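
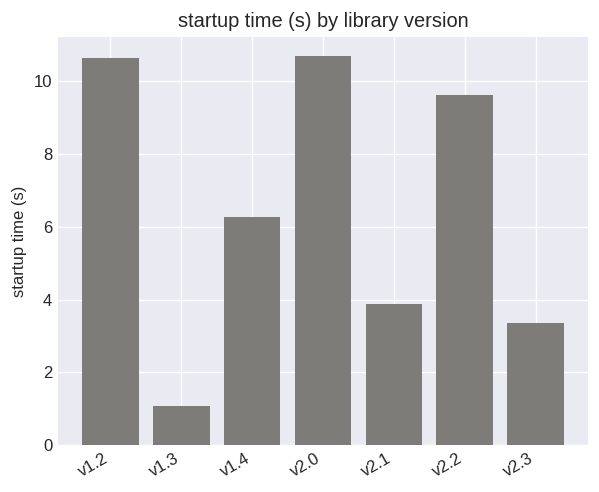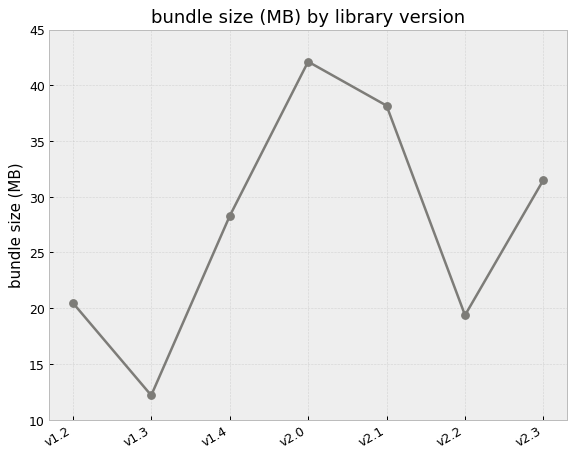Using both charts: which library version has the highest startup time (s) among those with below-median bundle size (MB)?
v1.2

Chart 2 median bundle size (MB) ≈ 30; below-median library versions: v1.2, v1.3, v2.2. Among those, v1.2 has the highest startup time (s) (≈ 11).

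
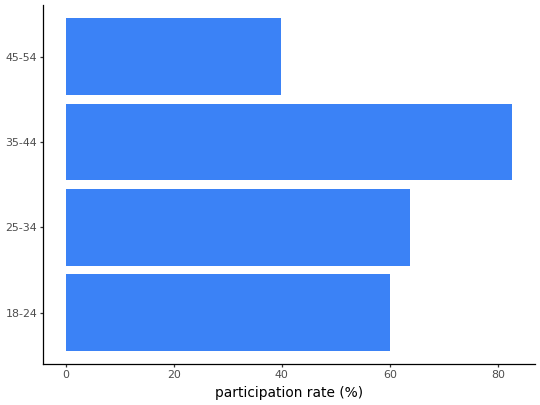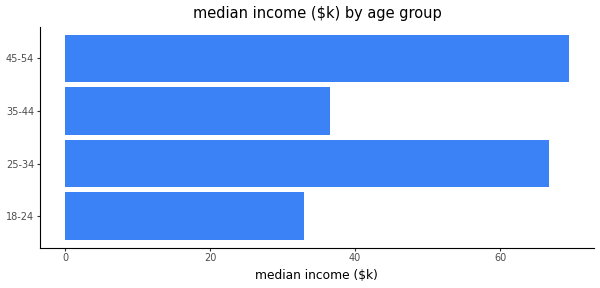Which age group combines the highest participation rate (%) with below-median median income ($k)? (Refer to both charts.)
35-44

Chart 2 median median income ($k) ≈ 50; below-median age groups: 18-24, 35-44. Among those, 35-44 has the highest participation rate (%) (≈ 80).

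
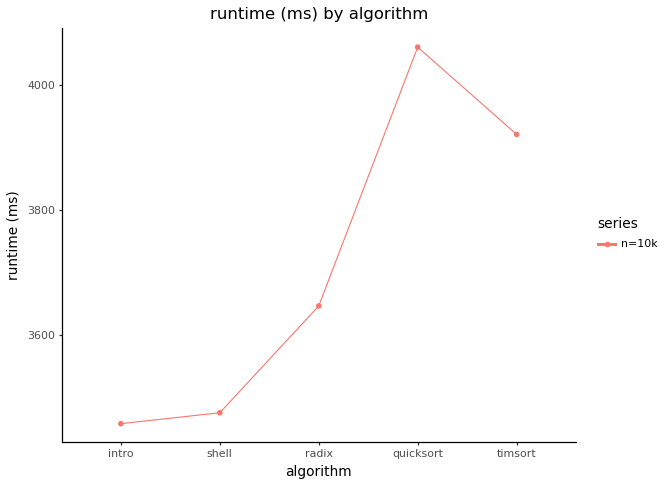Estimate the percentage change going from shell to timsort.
≈ +11.4%

shell ≈ 3500, timsort ≈ 3900; (3900 − 3500) / 3500 ≈ +11.4%.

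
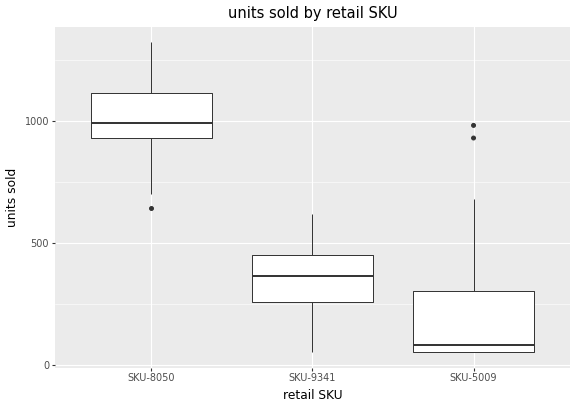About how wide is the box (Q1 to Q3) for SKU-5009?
Q3 ≈ 300, Q1 ≈ 0; IQR ≈ 300.

≈ 300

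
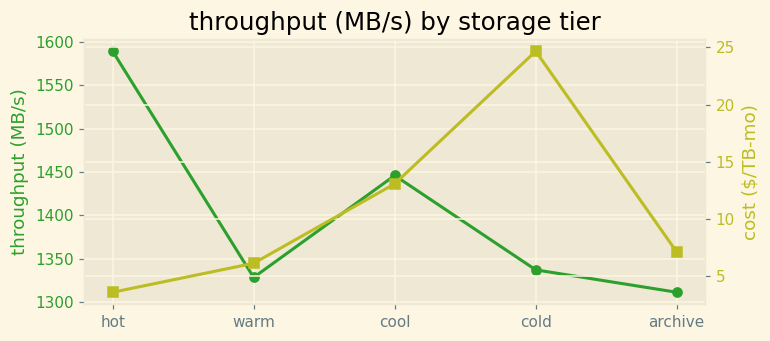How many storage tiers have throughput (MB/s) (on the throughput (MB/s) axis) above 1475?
1

Above 1475: hot.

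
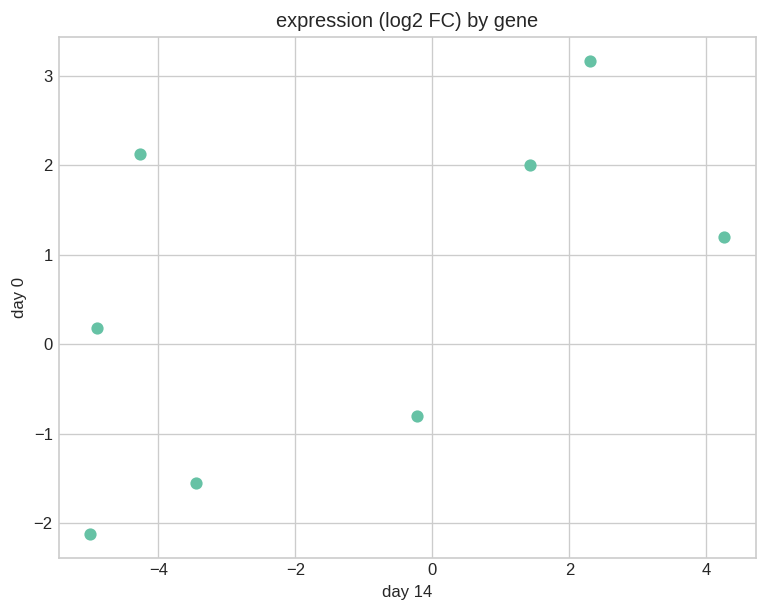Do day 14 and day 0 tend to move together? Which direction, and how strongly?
positive, moderate

Points are positively correlated; moderate (|r| ≈ 0.5).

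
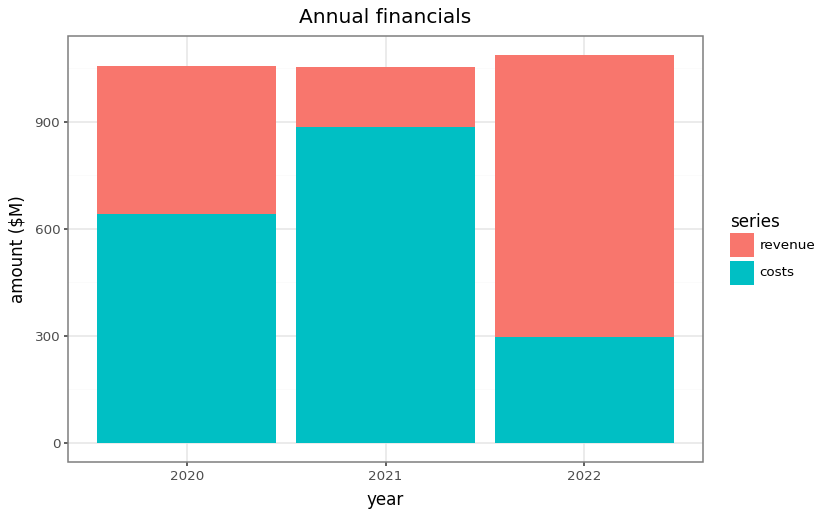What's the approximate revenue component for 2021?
revenue top ≈ 1100, bottom ≈ 900; segment ≈ 200.

≈ 200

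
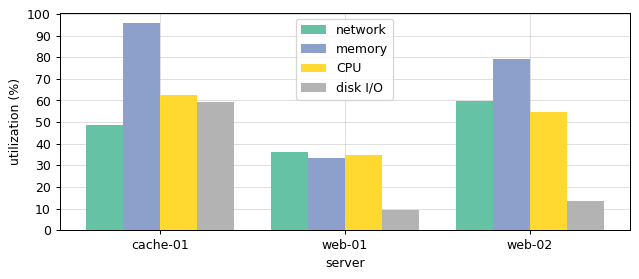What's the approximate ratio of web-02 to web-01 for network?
≈ 1.5×

web-02 ≈ 60, web-01 ≈ 40; 60/40 ≈ 1.5.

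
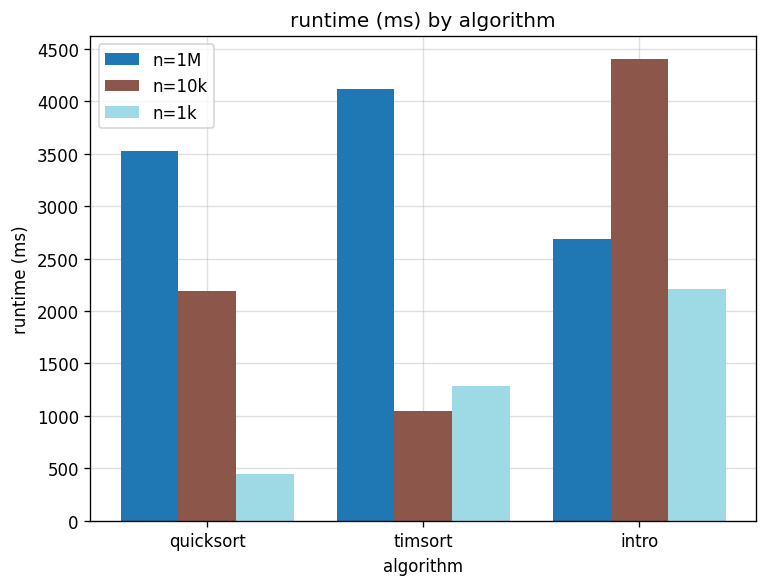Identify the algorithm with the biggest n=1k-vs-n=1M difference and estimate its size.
quicksort, ≈ 3000 ms

quicksort: n=1k ≈ 500, n=1M ≈ 3500 → gap ≈ 3000. Next-largest (timsort) is only ≈ 2500.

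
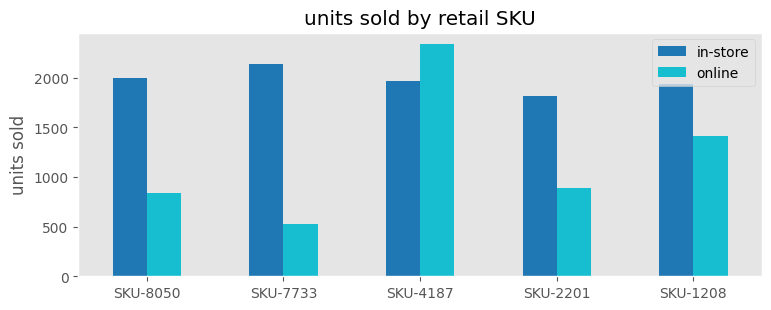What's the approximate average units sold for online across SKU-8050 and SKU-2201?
(800 + 800) / 2 ≈ 800.

≈ 800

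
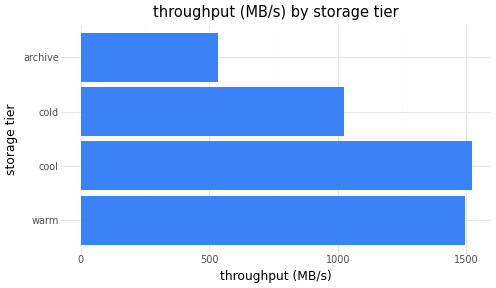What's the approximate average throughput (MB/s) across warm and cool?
≈ 1500

(1400 + 1600) / 2 ≈ 1500.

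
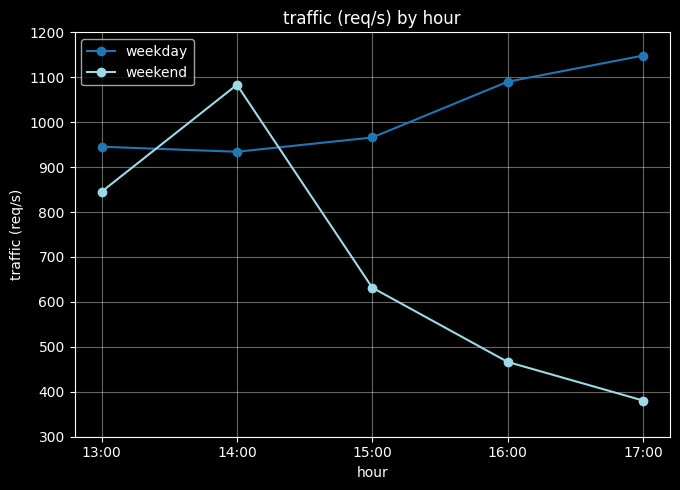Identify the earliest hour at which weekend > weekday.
14:00

13:00: weekend ≈ 800 vs weekday ≈ 900 (not yet); 14:00: weekend ≈ 1100 vs weekday ≈ 900 (first crossover).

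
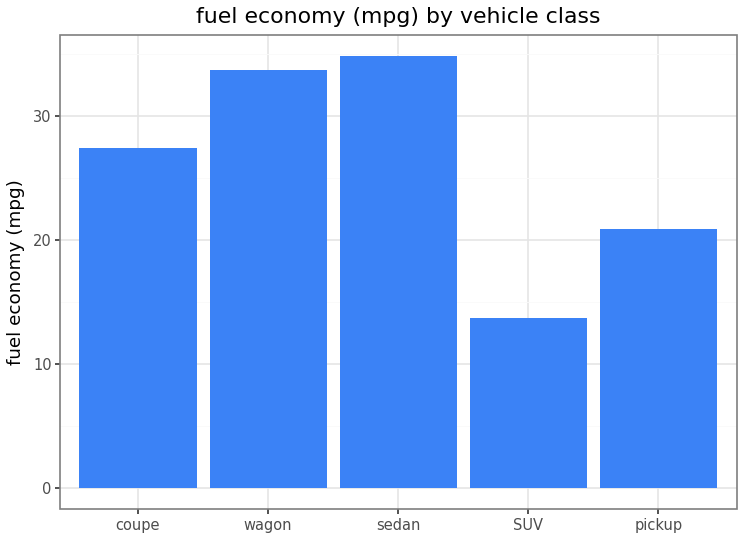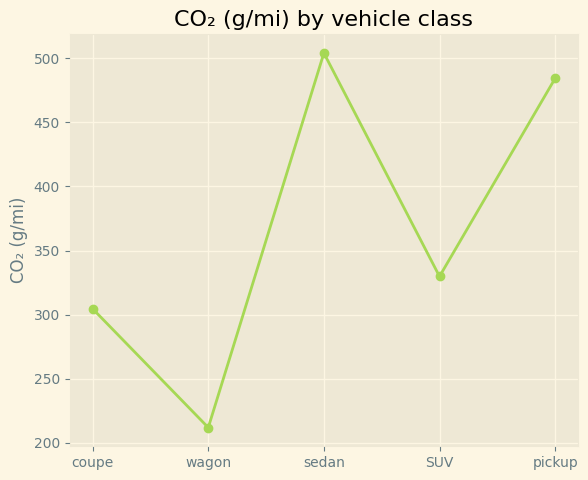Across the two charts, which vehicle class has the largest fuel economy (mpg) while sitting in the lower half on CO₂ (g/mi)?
wagon

Chart 2 median CO₂ (g/mi) ≈ 350; below-median vehicle classes: coupe, wagon. Among those, wagon has the highest fuel economy (mpg) (≈ 35).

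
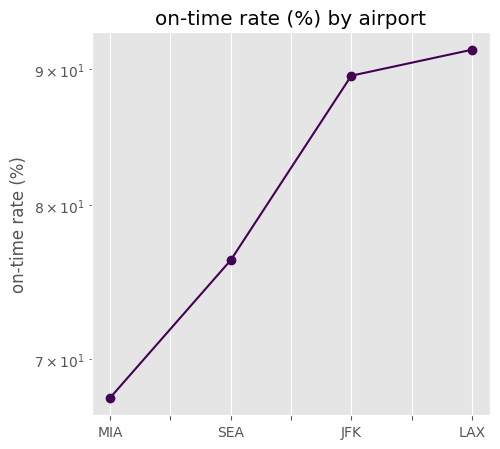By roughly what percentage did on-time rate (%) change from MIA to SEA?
MIA ≈ 68, SEA ≈ 76; (76 − 68) / 68 ≈ +11.8%.

≈ +11.8%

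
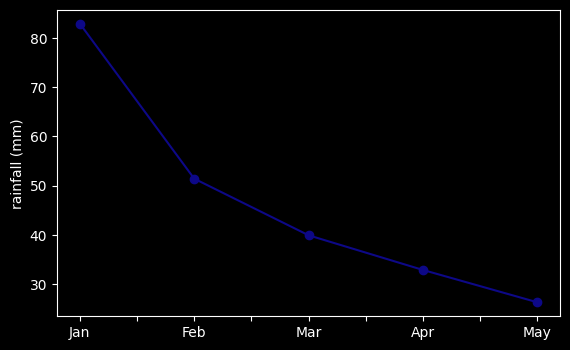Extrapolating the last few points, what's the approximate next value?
Last three: 40, 35, 25 → slope ≈ -7.5/step → next ≈ 17.5.

≈ 17.5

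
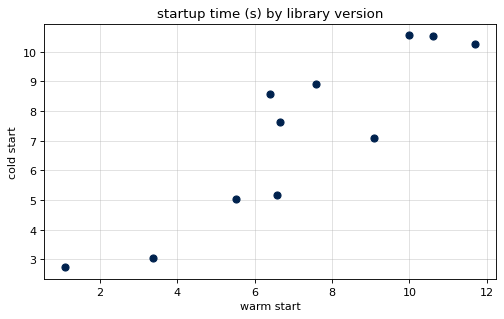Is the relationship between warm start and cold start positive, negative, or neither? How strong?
Points are positively correlated; strong (|r| ≈ 0.9).

positive, strong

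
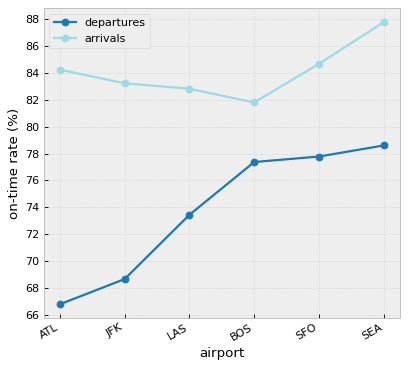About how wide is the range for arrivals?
Max SEA ≈ 88, min BOS ≈ 82; range ≈ 6.

≈ 6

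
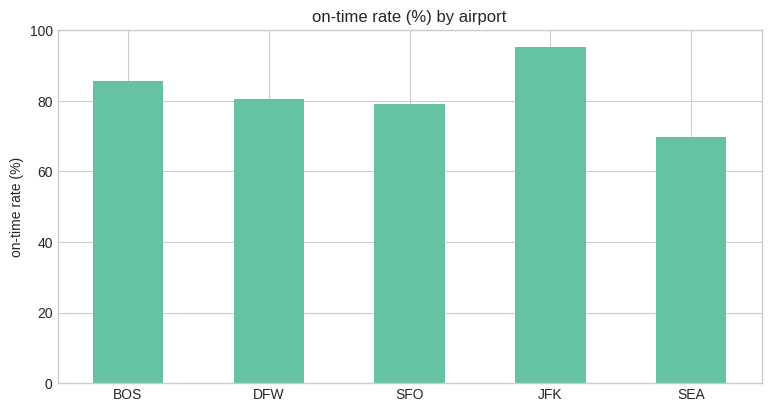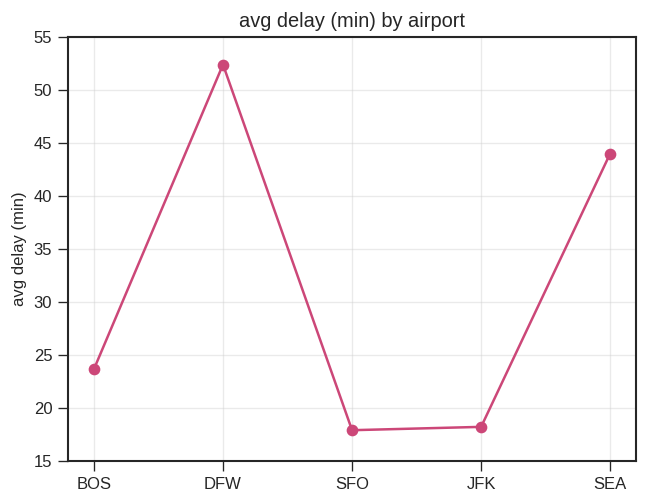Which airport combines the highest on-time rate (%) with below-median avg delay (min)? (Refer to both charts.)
JFK

Chart 2 median avg delay (min) ≈ 25; below-median airports: SFO, JFK. Among those, JFK has the highest on-time rate (%) (≈ 100).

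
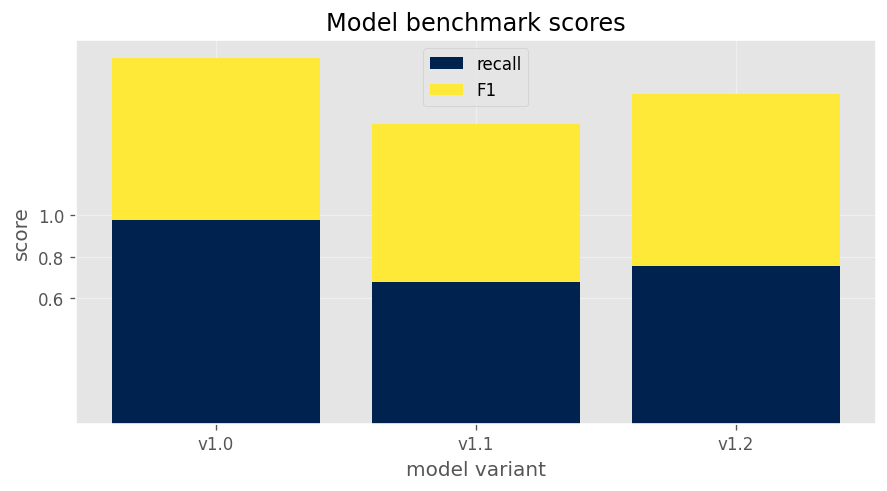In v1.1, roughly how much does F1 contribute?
≈ 0.8

F1 top ≈ 1.4, bottom ≈ 0.6; segment ≈ 0.8.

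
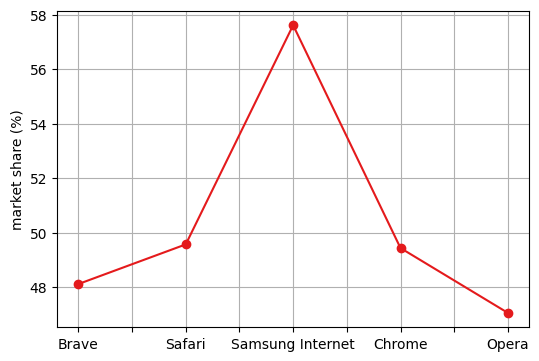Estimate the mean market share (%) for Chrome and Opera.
(49 + 47) / 2 ≈ 48.

≈ 48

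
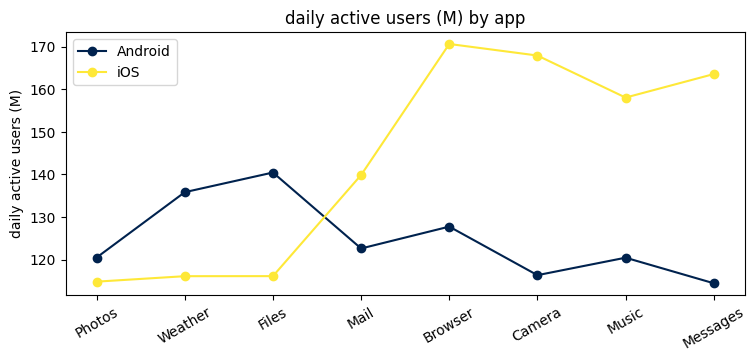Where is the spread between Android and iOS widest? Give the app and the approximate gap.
Camera, ≈ 55 M

Camera: Android ≈ 115, iOS ≈ 170 → gap ≈ 55. Next-largest (Messages) is only ≈ 50.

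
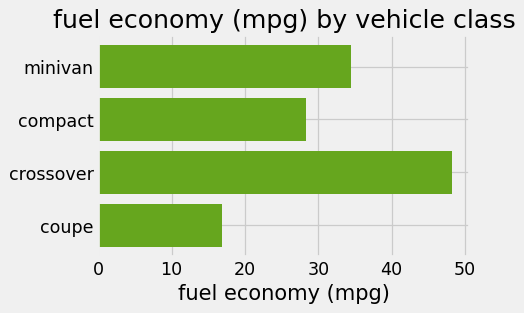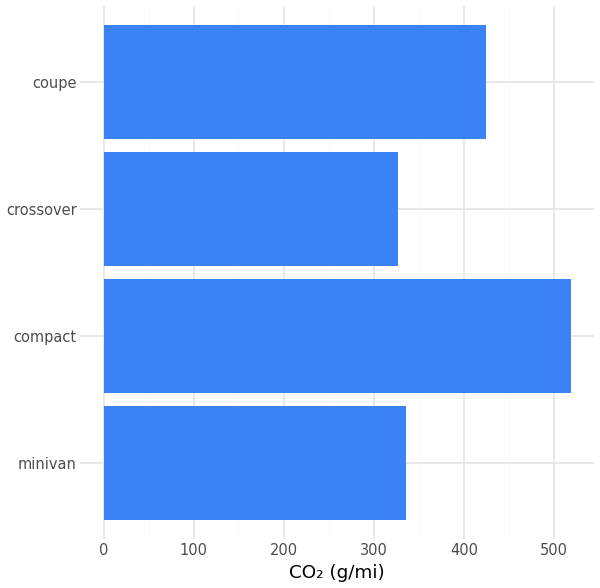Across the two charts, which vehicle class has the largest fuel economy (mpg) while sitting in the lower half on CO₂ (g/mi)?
Chart 2 median CO₂ (g/mi) ≈ 400; below-median vehicle classes: minivan, crossover. Among those, crossover has the highest fuel economy (mpg) (≈ 50).

crossover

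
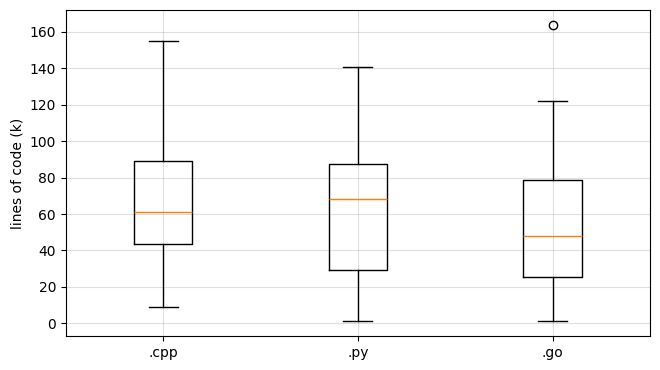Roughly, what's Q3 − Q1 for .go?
≈ 52

Q3 ≈ 78, Q1 ≈ 26; IQR ≈ 52.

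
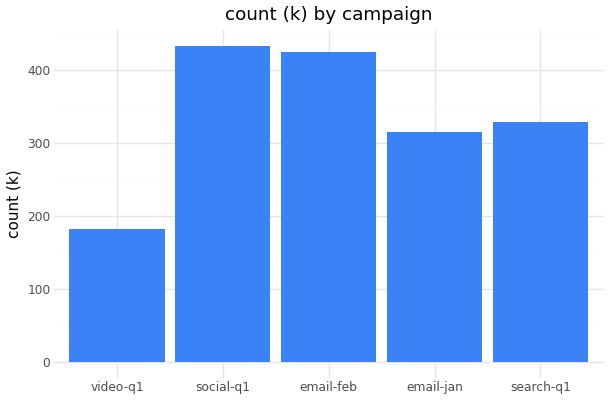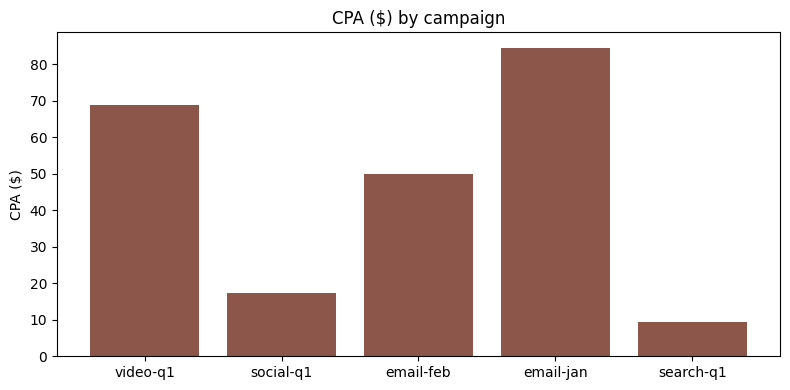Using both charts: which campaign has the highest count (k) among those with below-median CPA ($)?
Chart 2 median CPA ($) ≈ 50; below-median campaigns: social-q1, search-q1. Among those, social-q1 has the highest count (k) (≈ 450).

social-q1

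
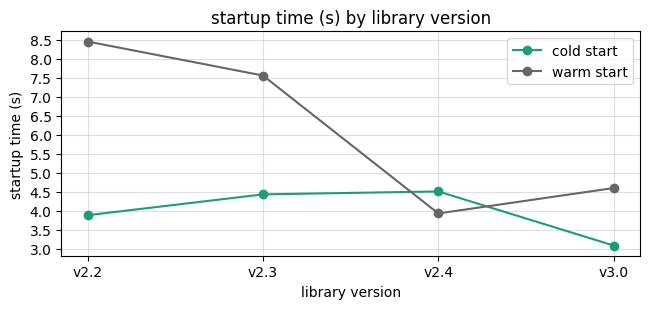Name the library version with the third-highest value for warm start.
Top 4 for warm start: v2.2 ≈ 8.5, v2.3 ≈ 7.5, v3.0 ≈ 4.5, v2.4 ≈ 4.0.

v3.0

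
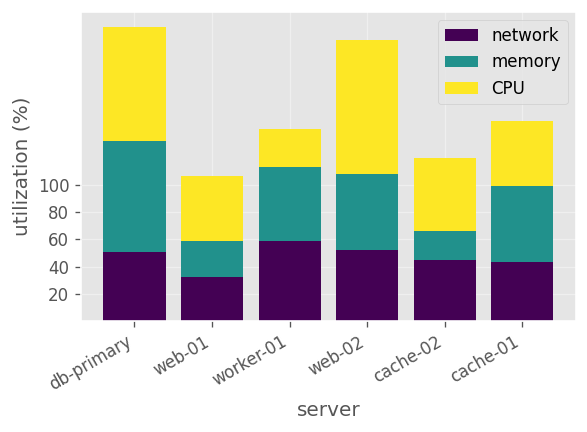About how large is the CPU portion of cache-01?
≈ 40

CPU top ≈ 140, bottom ≈ 100; segment ≈ 40.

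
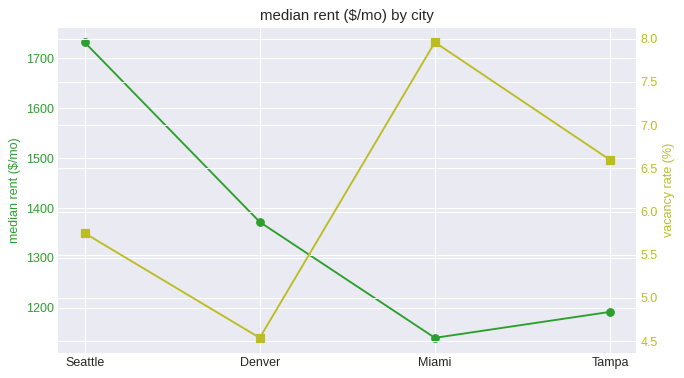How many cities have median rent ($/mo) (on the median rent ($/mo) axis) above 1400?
Above 1400: Seattle.

1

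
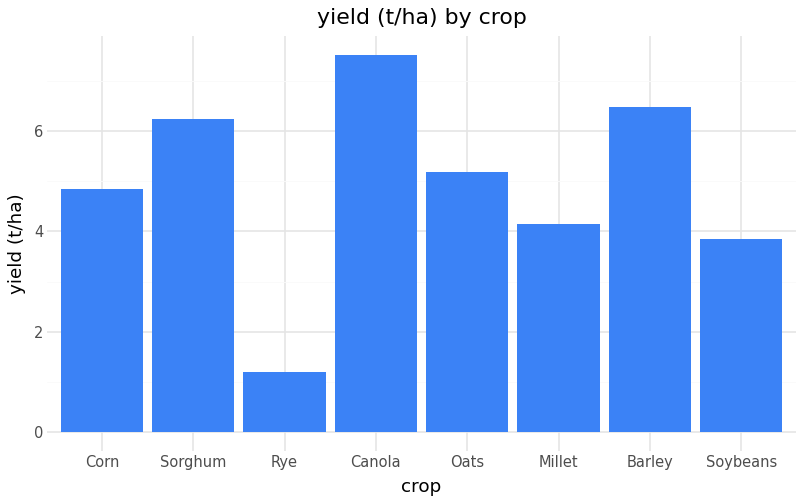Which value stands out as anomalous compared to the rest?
Rye

Rye ≈ 1; the rest sit between ≈ 4 and ≈ 8.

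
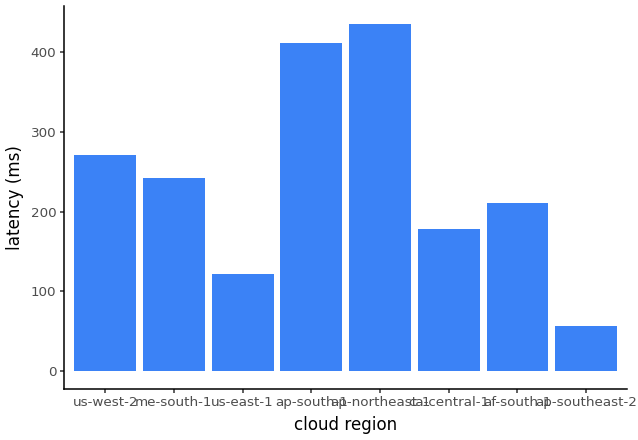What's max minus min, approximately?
≈ 400

Max ap-northeast-1 ≈ 450, min ap-southeast-2 ≈ 50; range ≈ 400.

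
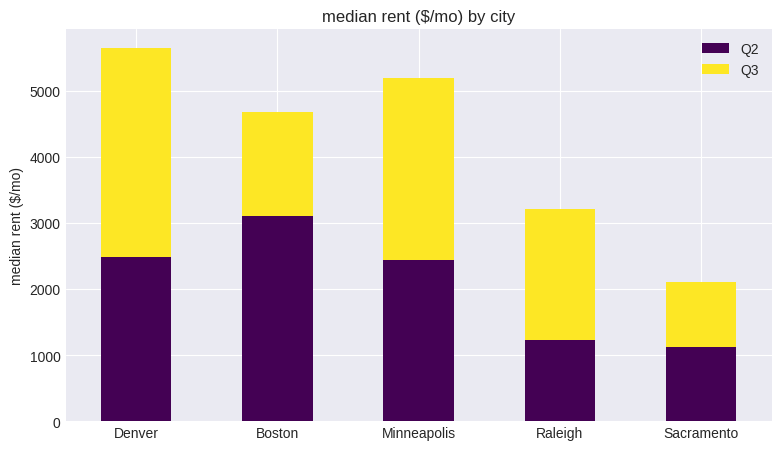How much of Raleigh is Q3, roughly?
≈ 2000

Q3 top ≈ 3000, bottom ≈ 1000; segment ≈ 2000.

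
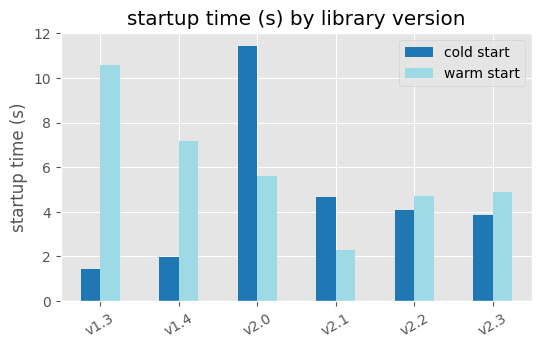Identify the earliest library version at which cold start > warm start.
v2.0

v1.4: cold start ≈ 2 vs warm start ≈ 7 (not yet); v2.0: cold start ≈ 11 vs warm start ≈ 6 (first crossover).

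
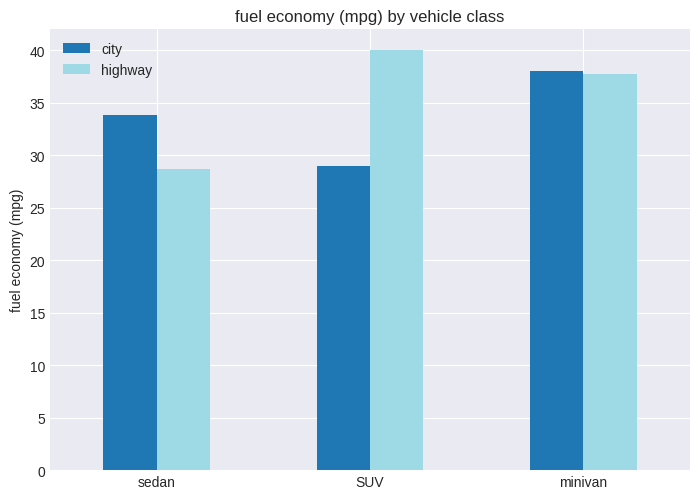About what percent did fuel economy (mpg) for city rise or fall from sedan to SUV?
≈ -14.3%

sedan ≈ 35, SUV ≈ 30; (30 − 35) / 35 ≈ -14.3%.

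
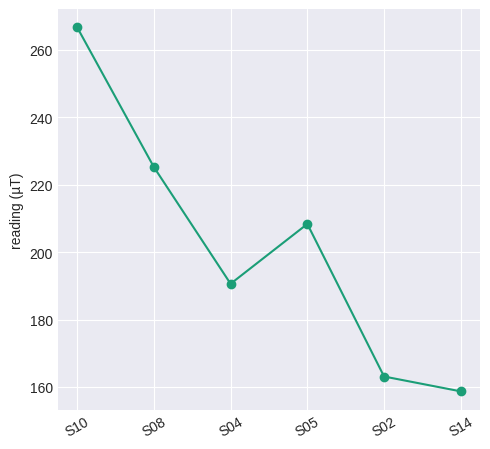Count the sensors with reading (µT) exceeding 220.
2

Above 220: S10, S08.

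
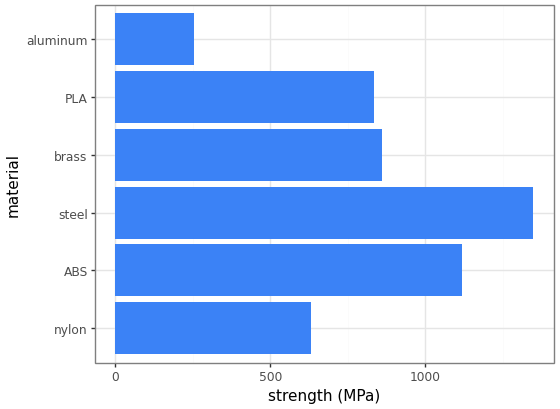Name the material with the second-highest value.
Top 3: steel ≈ 1400, ABS ≈ 1200, brass ≈ 800.

ABS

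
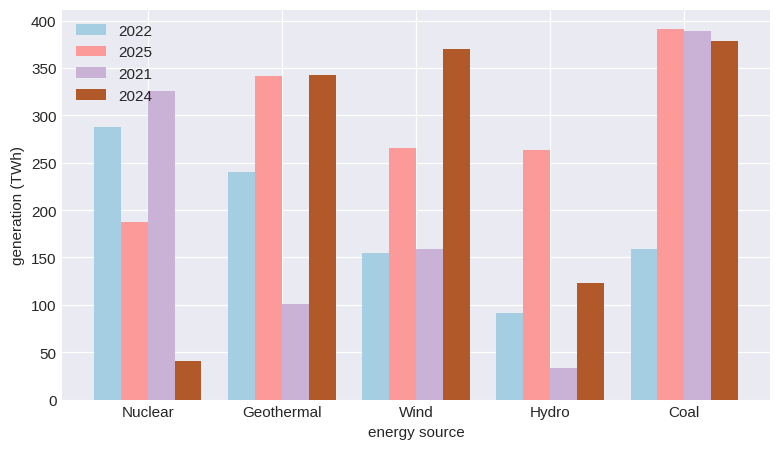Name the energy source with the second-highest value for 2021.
Top 3 for 2021: Coal ≈ 400, Nuclear ≈ 350, Wind ≈ 150.

Nuclear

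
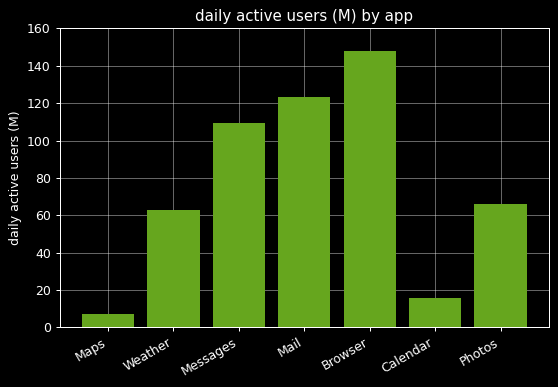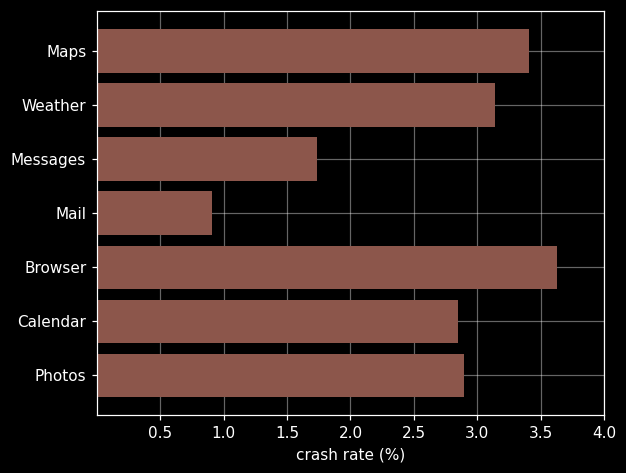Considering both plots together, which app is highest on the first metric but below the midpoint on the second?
Chart 2 median crash rate (%) ≈ 3; below-median apps: Messages, Mail, Calendar. Among those, Mail has the highest daily active users (M) (≈ 120).

Mail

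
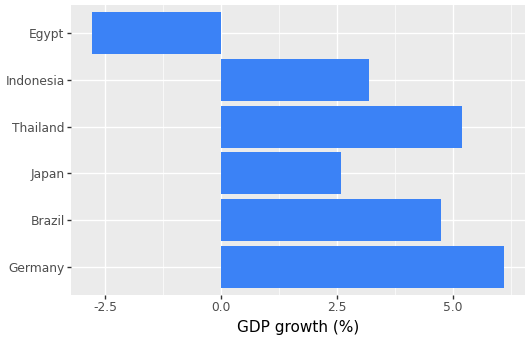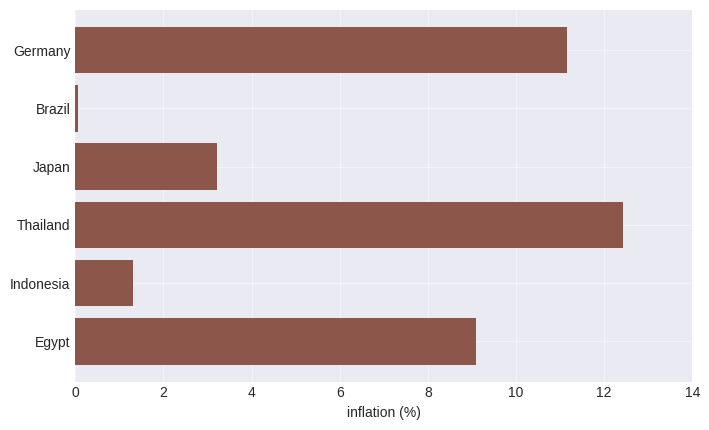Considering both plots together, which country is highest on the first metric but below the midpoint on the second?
Brazil

Chart 2 median inflation (%) ≈ 6; below-median countries: Brazil, Japan, Indonesia. Among those, Brazil has the highest GDP growth (%) (≈ 5).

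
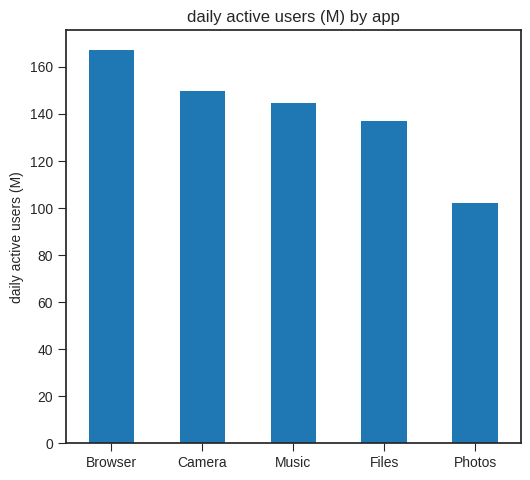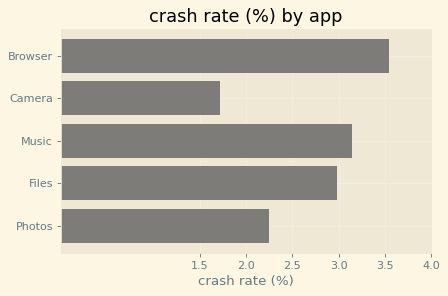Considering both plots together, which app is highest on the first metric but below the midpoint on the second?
Chart 2 median crash rate (%) ≈ 3; below-median apps: Camera, Photos. Among those, Camera has the highest daily active users (M) (≈ 140).

Camera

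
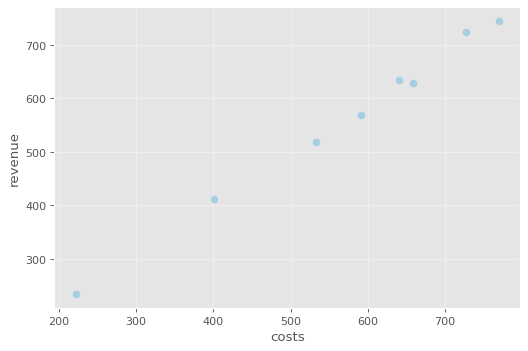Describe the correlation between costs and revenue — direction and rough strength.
positive, strong

Points are positively correlated; strong (|r| ≈ 1.0).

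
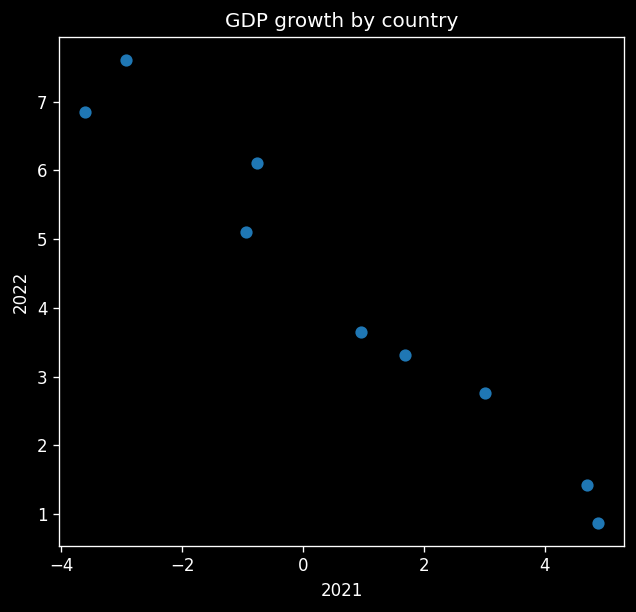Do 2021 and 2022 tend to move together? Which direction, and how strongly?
negative, strong

Points are negatively correlated; strong (|r| ≈ 1.0).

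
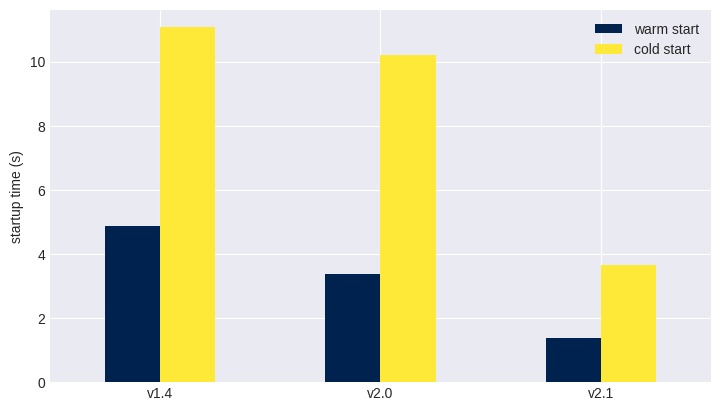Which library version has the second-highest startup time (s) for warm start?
v2.0

Top 3 for warm start: v1.4 ≈ 5, v2.0 ≈ 3, v2.1 ≈ 1.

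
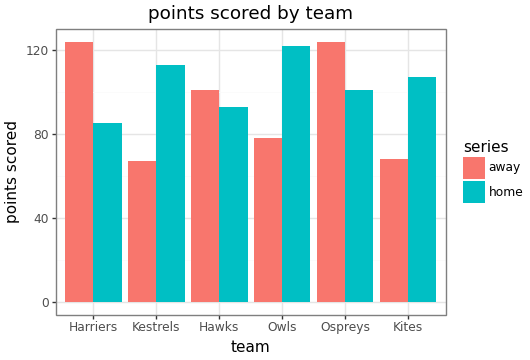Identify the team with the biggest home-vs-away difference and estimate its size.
Kestrels: home ≈ 120, away ≈ 60 → gap ≈ 60. Next-largest (Owls) is only ≈ 40.

Kestrels, ≈ 60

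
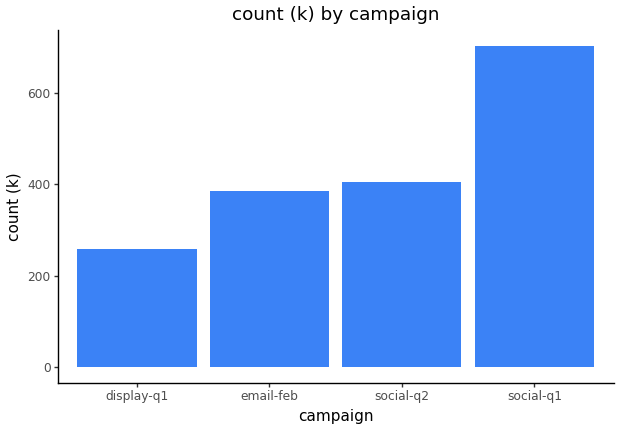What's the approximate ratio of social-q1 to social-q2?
social-q1 ≈ 700, social-q2 ≈ 400; 700/400 ≈ 1.75.

≈ 1.75×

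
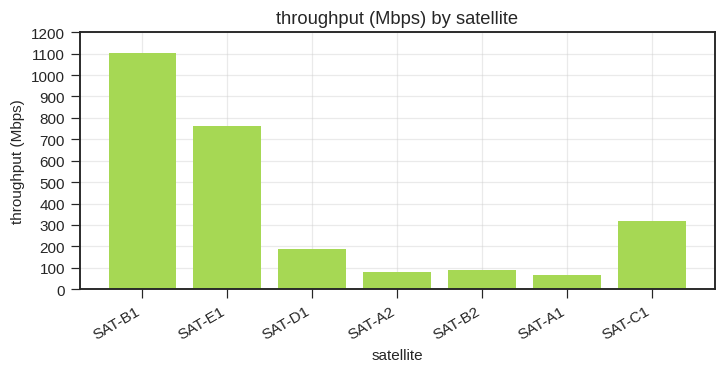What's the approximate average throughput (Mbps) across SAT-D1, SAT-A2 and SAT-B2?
≈ 133

(200 + 100 + 100) / 3 ≈ 133.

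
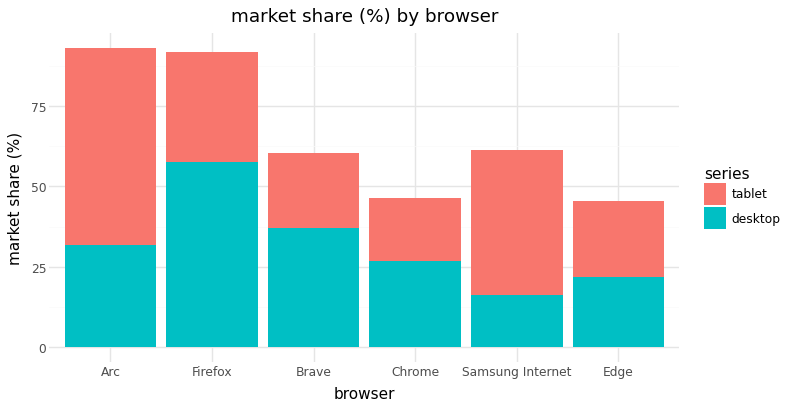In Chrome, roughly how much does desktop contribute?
desktop top ≈ 30, bottom ≈ 0; segment ≈ 30.

≈ 30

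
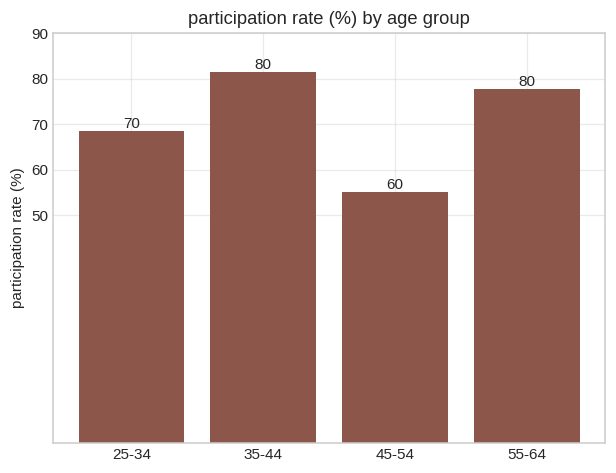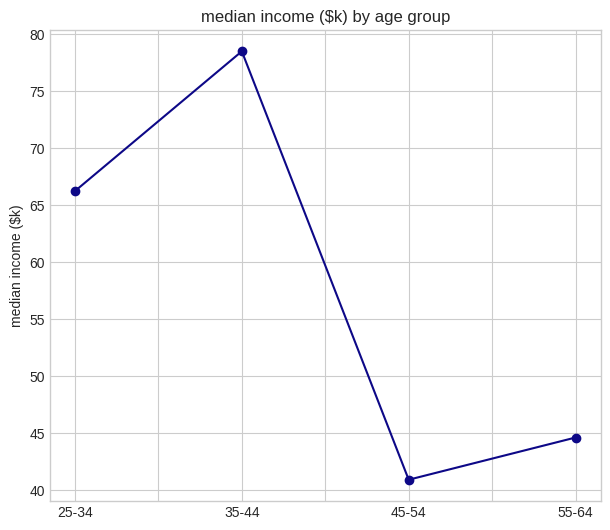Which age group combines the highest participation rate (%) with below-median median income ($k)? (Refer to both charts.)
55-64

Chart 2 median median income ($k) ≈ 60; below-median age groups: 45-54, 55-64. Among those, 55-64 has the highest participation rate (%) (≈ 80).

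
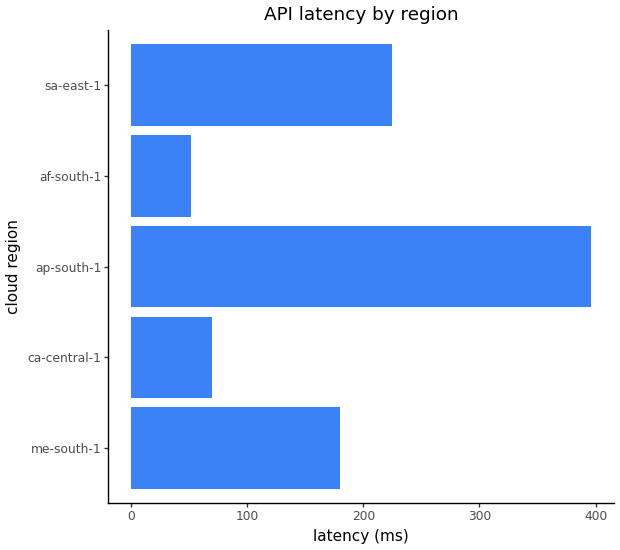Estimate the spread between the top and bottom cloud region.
≈ 350

Max ap-south-1 ≈ 400, min af-south-1 ≈ 50; range ≈ 350.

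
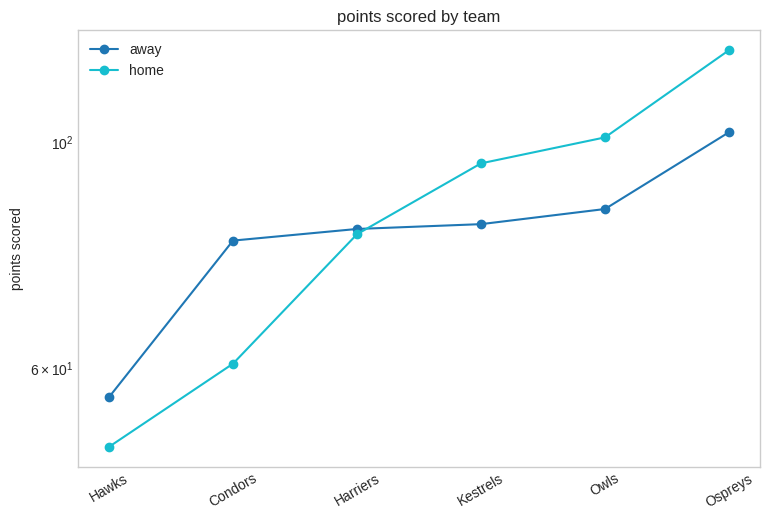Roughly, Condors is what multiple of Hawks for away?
≈ 1.33×

Condors ≈ 80, Hawks ≈ 60; 80/60 ≈ 1.33.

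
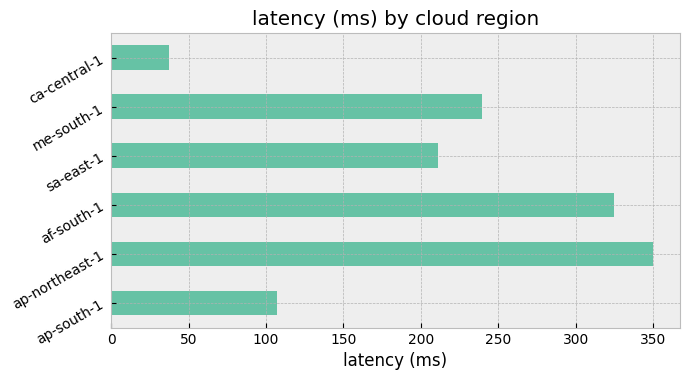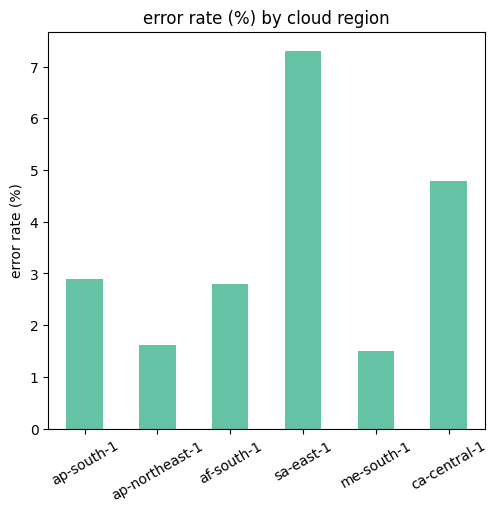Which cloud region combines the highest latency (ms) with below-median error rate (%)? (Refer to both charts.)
ap-northeast-1

Chart 2 median error rate (%) ≈ 3; below-median cloud regions: ap-northeast-1, af-south-1, me-south-1. Among those, ap-northeast-1 has the highest latency (ms) (≈ 350).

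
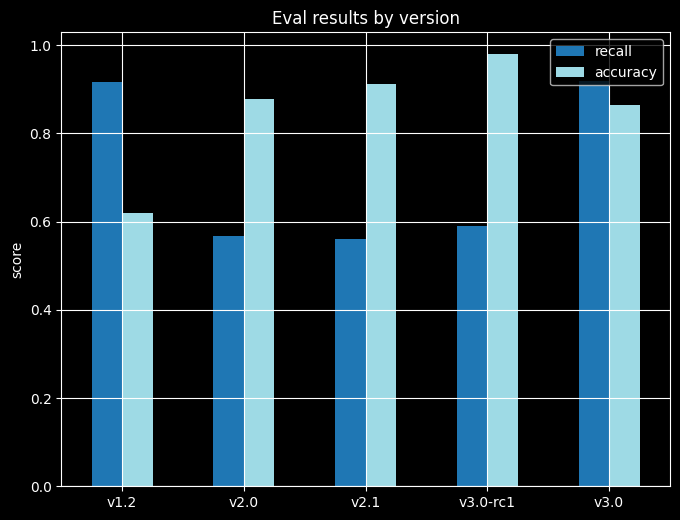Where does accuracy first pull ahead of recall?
v1.2: accuracy ≈ 0.6 vs recall ≈ 0.9 (not yet); v2.0: accuracy ≈ 0.9 vs recall ≈ 0.6 (first crossover).

v2.0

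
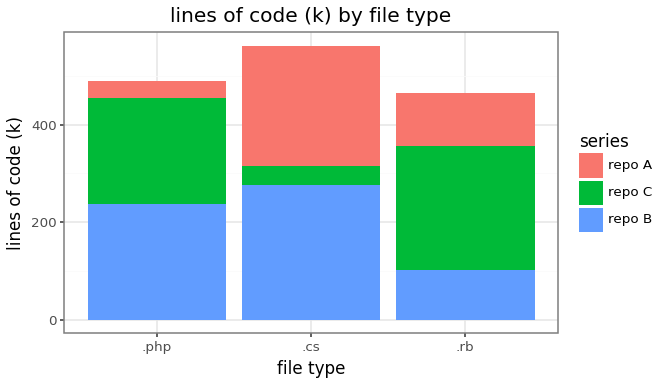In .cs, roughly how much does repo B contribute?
≈ 300

repo B top ≈ 300, bottom ≈ 0; segment ≈ 300.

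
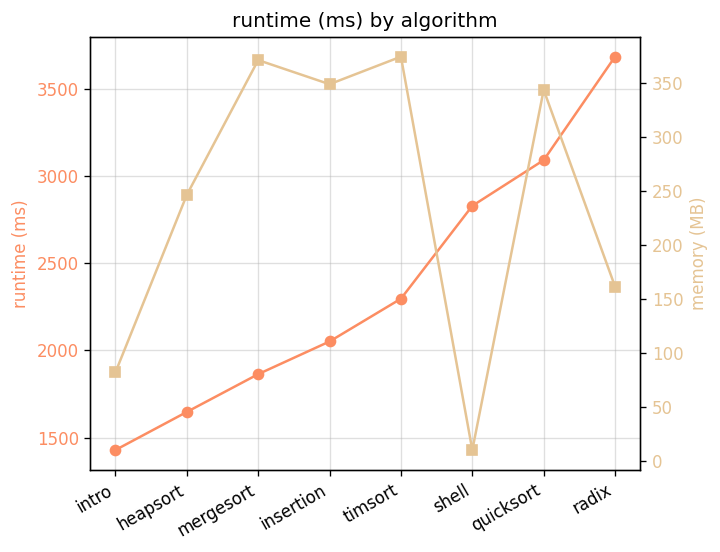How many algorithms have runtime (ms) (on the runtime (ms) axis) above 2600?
Above 2600: shell, quicksort, radix.

3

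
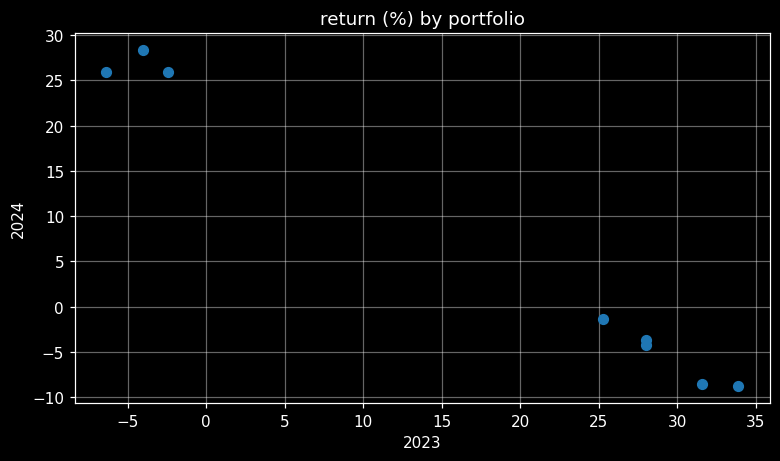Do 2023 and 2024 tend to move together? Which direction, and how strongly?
Points are negatively correlated; strong (|r| ≈ 1.0).

negative, strong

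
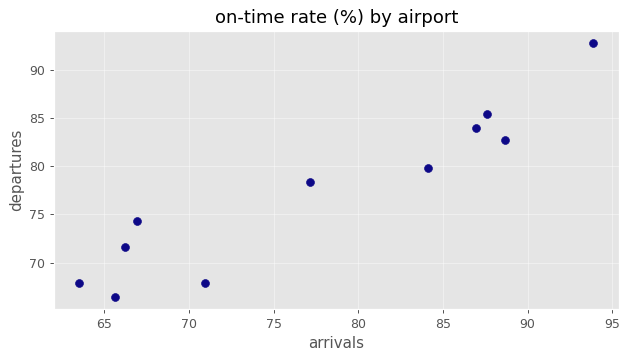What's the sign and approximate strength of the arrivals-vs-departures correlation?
Points are positively correlated; strong (|r| ≈ 0.9).

positive, strong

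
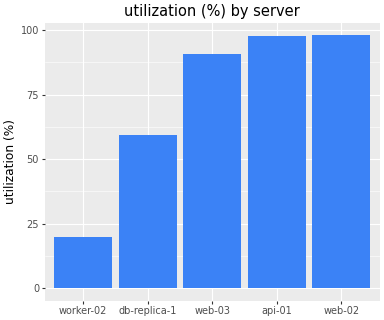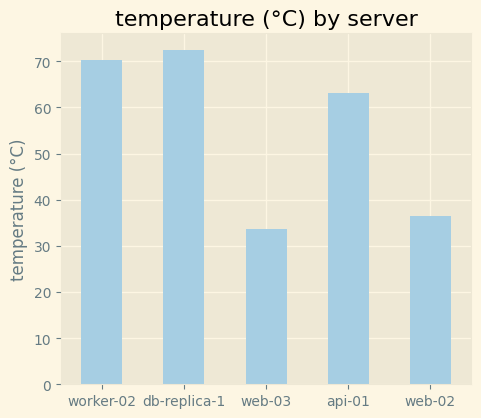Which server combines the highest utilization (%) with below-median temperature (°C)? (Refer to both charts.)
Chart 2 median temperature (°C) ≈ 60; below-median servers: web-03, web-02. Among those, web-02 has the highest utilization (%) (≈ 100).

web-02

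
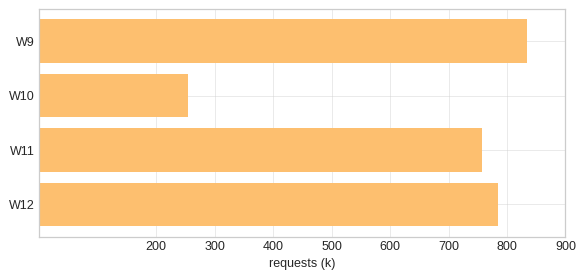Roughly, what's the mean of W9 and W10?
(800 + 300) / 2 ≈ 550.

≈ 550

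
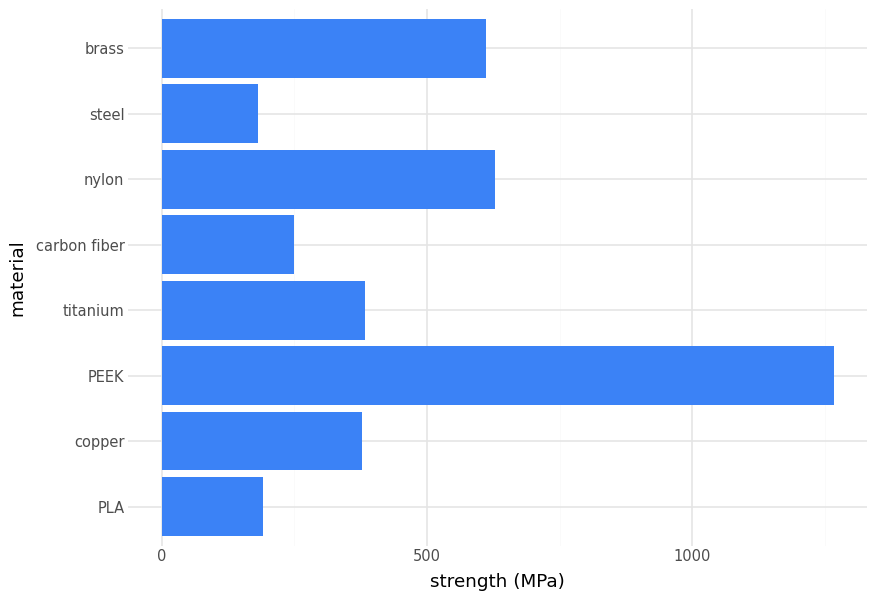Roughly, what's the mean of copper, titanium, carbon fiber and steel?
≈ 300

(400 + 400 + 200 + 200) / 4 ≈ 300.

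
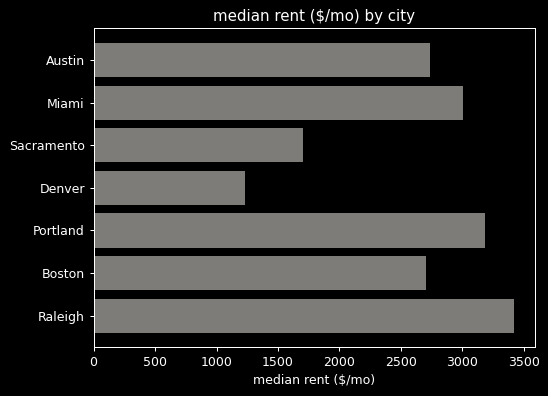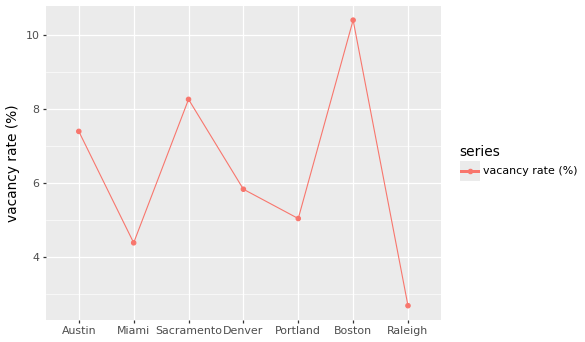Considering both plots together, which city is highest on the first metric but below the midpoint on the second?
Chart 2 median vacancy rate (%) ≈ 6; below-median cities: Miami, Portland, Raleigh. Among those, Raleigh has the highest median rent ($/mo) (≈ 3500).

Raleigh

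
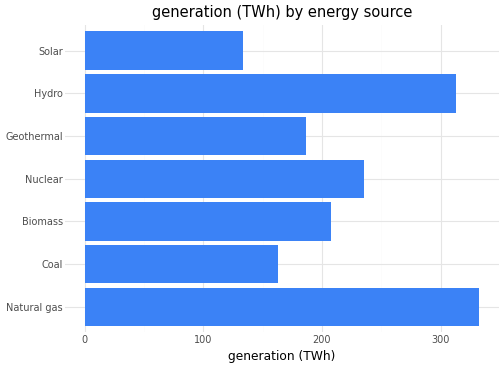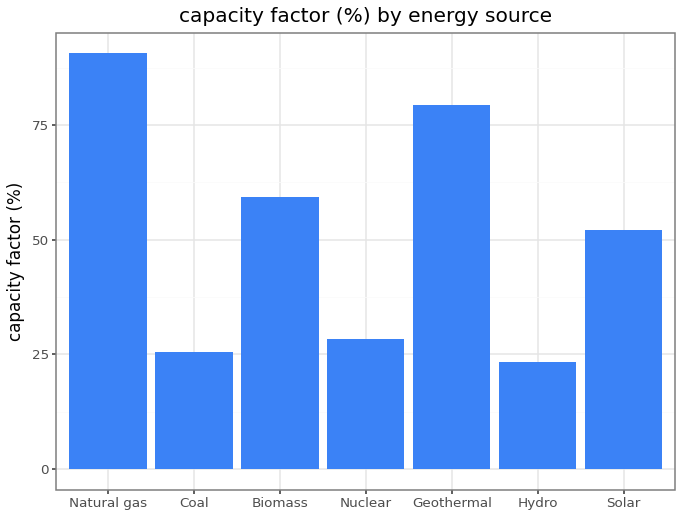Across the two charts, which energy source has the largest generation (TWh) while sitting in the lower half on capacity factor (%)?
Hydro

Chart 2 median capacity factor (%) ≈ 50; below-median energy sources: Coal, Nuclear, Hydro. Among those, Hydro has the highest generation (TWh) (≈ 300).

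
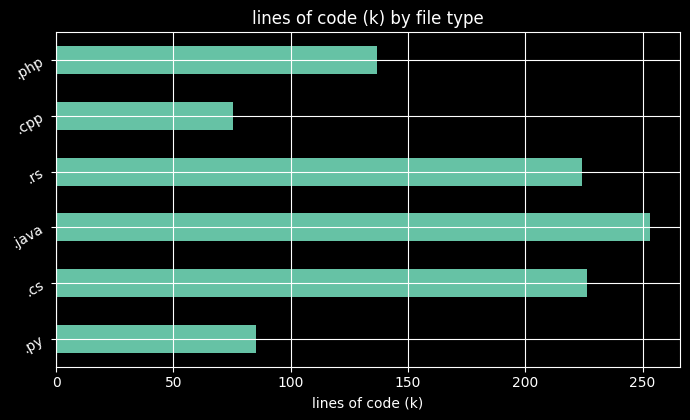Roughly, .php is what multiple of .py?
≈ 1.67×

.php ≈ 125, .py ≈ 75; 125/75 ≈ 1.67.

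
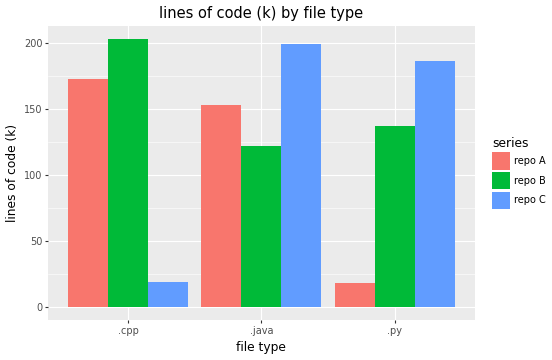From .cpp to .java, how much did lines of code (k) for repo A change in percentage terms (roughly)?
≈ -11.1%

.cpp ≈ 180, .java ≈ 160; (160 − 180) / 180 ≈ -11.1%.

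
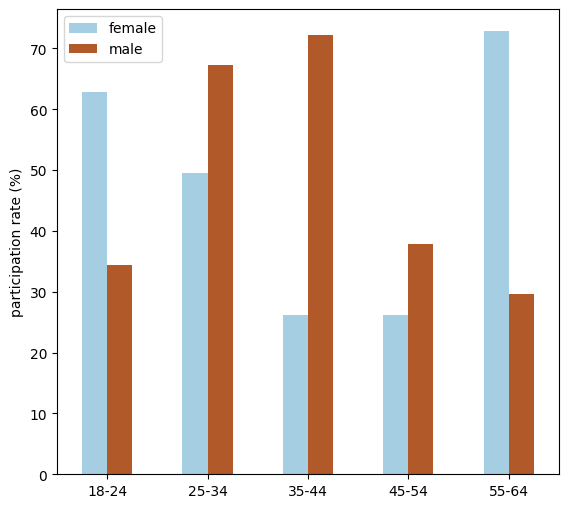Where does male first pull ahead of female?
25-34

18-24: male ≈ 30 vs female ≈ 60 (not yet); 25-34: male ≈ 70 vs female ≈ 50 (first crossover).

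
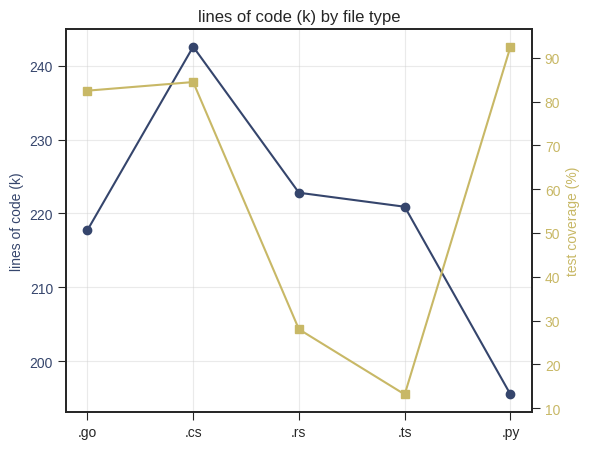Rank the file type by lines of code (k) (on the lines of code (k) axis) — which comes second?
.rs

Top 3 (on the lines of code (k) axis): .cs ≈ 245, .rs ≈ 225, .ts ≈ 220.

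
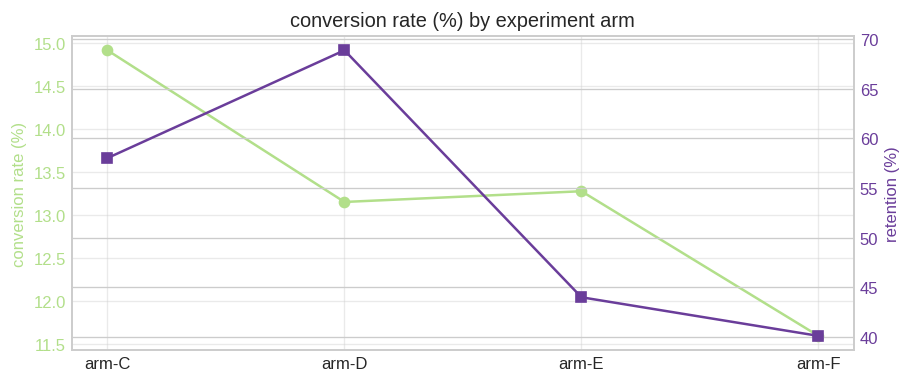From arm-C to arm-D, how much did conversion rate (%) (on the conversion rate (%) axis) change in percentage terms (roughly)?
arm-C ≈ 15.0, arm-D ≈ 13.0; (13.0 − 15.0) / 15.0 ≈ -13.3%.

≈ -13.3%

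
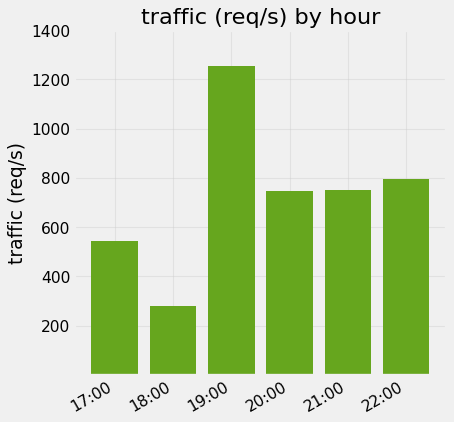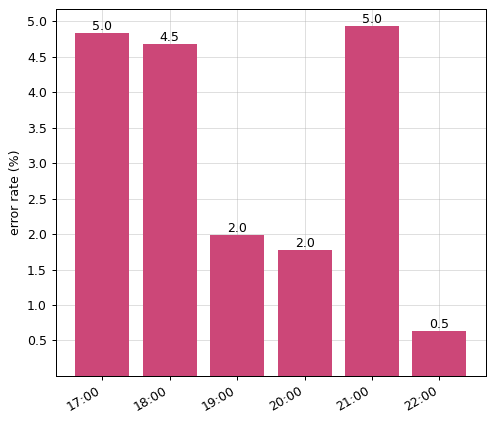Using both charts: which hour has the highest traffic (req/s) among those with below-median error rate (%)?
19:00

Chart 2 median error rate (%) ≈ 3.5; below-median hours: 19:00, 20:00, 22:00. Among those, 19:00 has the highest traffic (req/s) (≈ 1200).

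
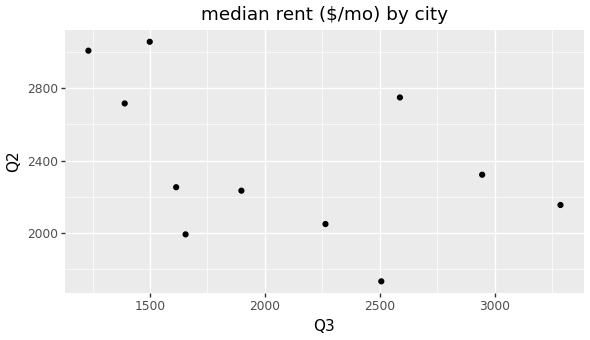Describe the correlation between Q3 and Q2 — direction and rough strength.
Points are negatively correlated; moderate (|r| ≈ 0.5).

negative, moderate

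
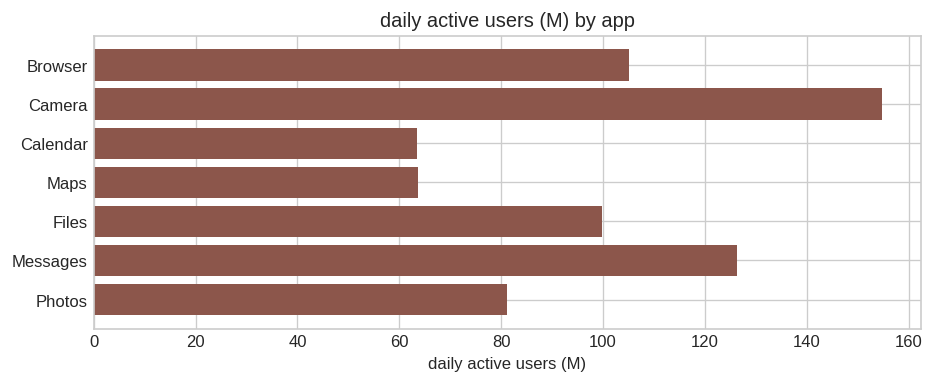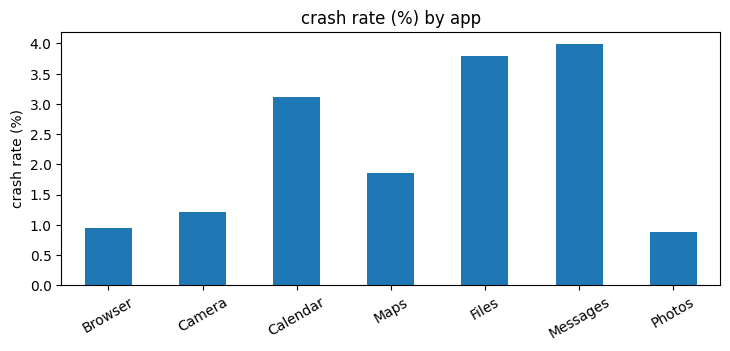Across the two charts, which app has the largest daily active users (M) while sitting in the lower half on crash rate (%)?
Chart 2 median crash rate (%) ≈ 2; below-median apps: Browser, Camera, Photos. Among those, Camera has the highest daily active users (M) (≈ 160).

Camera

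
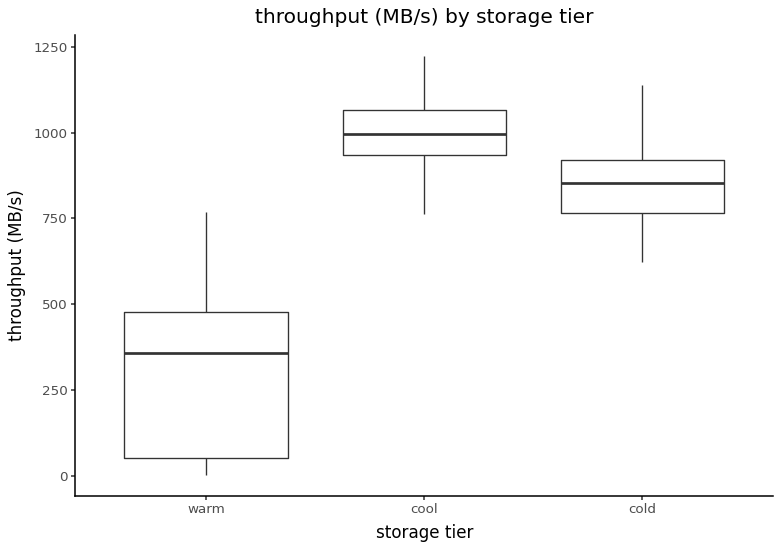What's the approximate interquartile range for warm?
Q3 ≈ 500, Q1 ≈ 100; IQR ≈ 400.

≈ 400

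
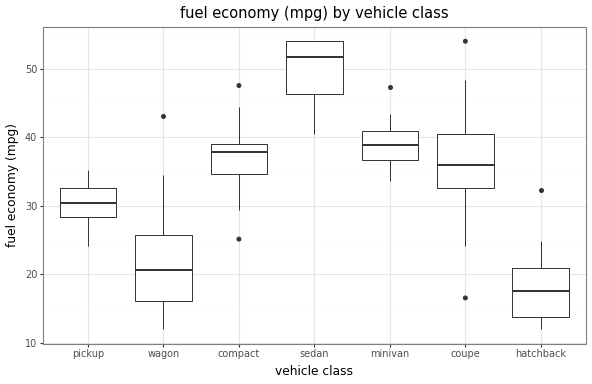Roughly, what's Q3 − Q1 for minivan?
≈ 5

Q3 ≈ 40, Q1 ≈ 35; IQR ≈ 5.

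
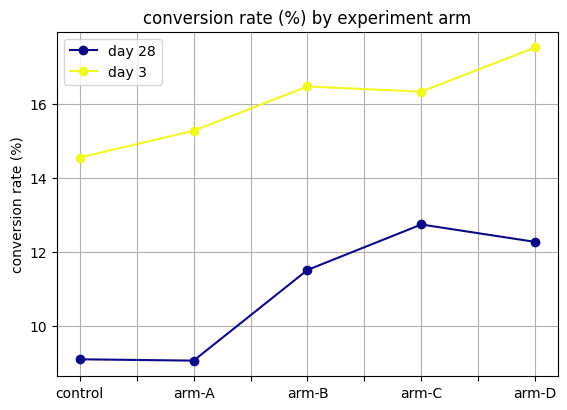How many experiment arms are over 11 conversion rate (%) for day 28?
Above 11: arm-B, arm-C, arm-D.

3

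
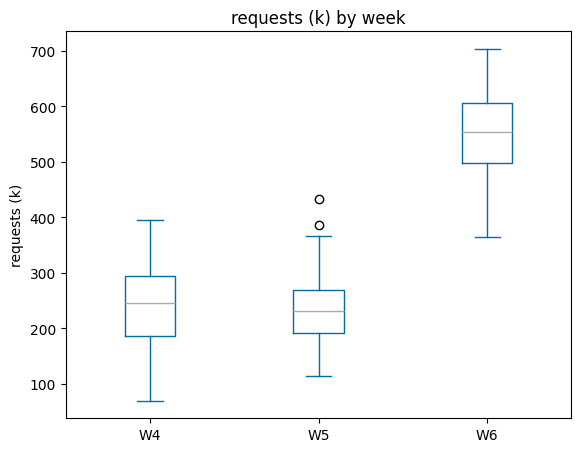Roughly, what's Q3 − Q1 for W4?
Q3 ≈ 300, Q1 ≈ 200; IQR ≈ 100.

≈ 100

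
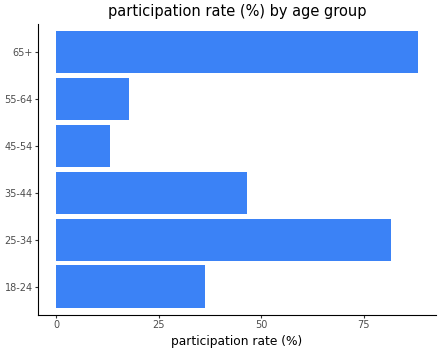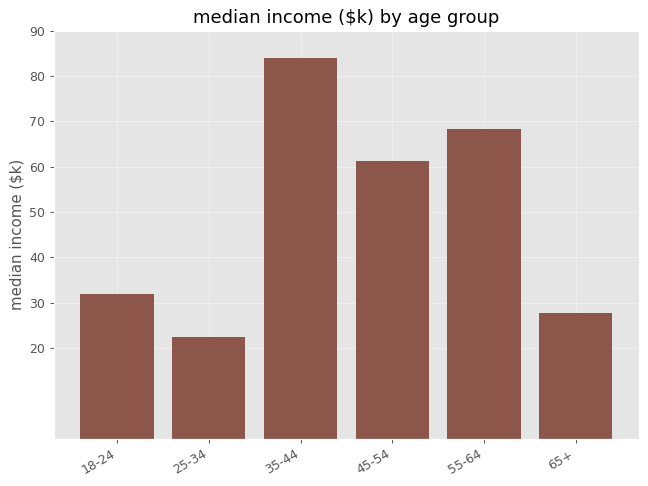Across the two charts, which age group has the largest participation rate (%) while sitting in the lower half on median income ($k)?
65+

Chart 2 median median income ($k) ≈ 50; below-median age groups: 18-24, 25-34, 65+. Among those, 65+ has the highest participation rate (%) (≈ 90).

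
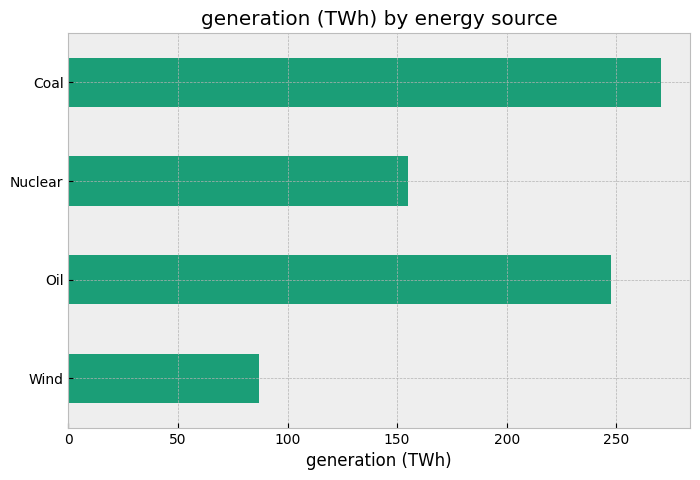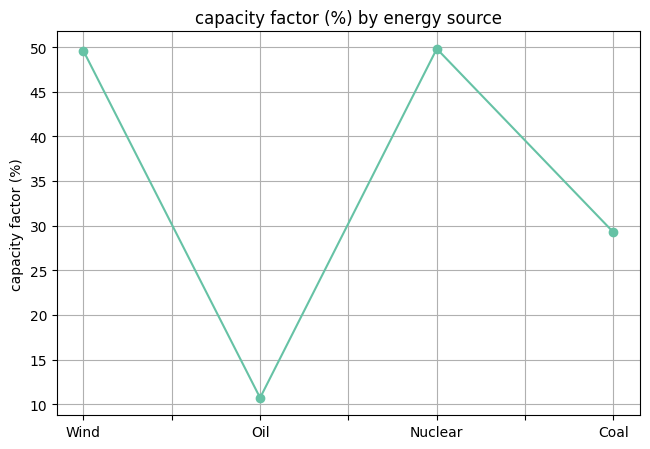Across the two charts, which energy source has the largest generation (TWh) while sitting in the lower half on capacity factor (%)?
Coal

Chart 2 median capacity factor (%) ≈ 40; below-median energy sources: Oil, Coal. Among those, Coal has the highest generation (TWh) (≈ 275).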